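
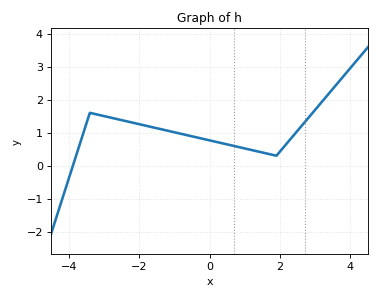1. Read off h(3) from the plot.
1.7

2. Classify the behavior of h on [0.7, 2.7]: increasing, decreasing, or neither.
neither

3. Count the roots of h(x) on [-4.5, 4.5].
1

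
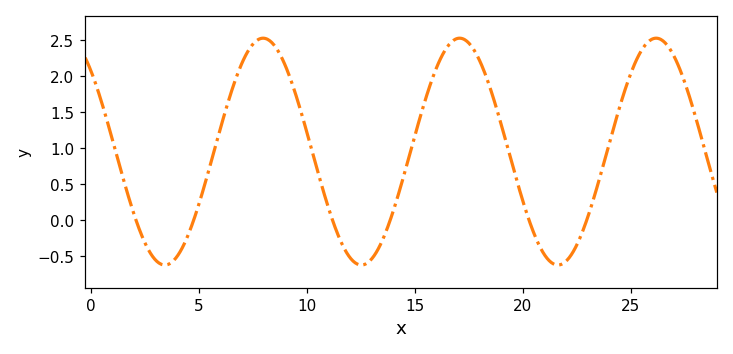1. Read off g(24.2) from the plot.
1.25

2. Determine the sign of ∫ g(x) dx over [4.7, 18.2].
positive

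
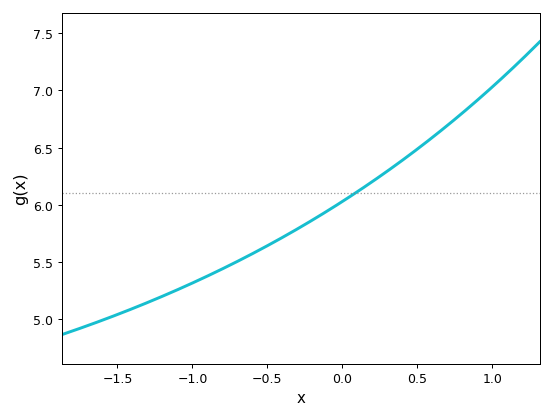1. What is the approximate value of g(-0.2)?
5.87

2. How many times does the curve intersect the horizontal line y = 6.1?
1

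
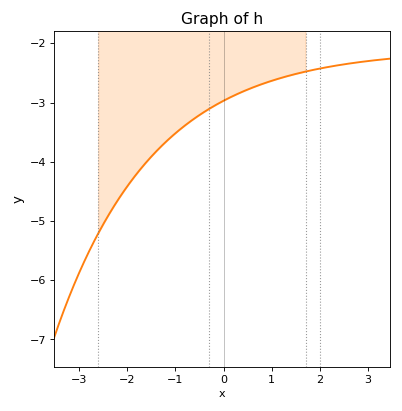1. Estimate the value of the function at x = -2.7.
-5.4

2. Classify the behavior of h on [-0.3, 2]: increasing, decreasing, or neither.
increasing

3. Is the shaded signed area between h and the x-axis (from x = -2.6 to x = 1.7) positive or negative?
negative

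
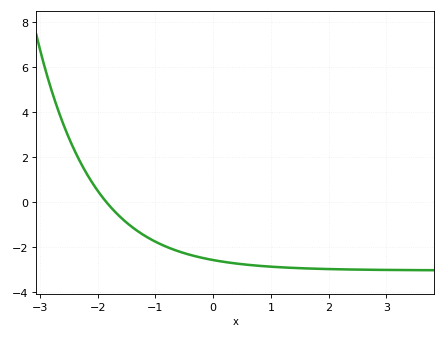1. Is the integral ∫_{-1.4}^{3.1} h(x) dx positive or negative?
negative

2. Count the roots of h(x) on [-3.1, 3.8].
1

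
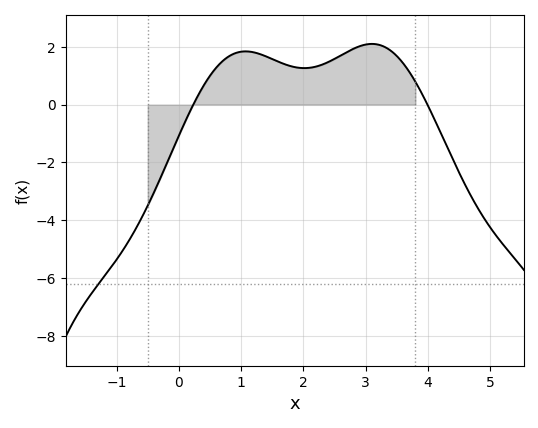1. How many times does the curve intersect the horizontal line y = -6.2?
1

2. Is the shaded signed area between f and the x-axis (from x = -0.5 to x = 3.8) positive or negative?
positive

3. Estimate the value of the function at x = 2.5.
1.6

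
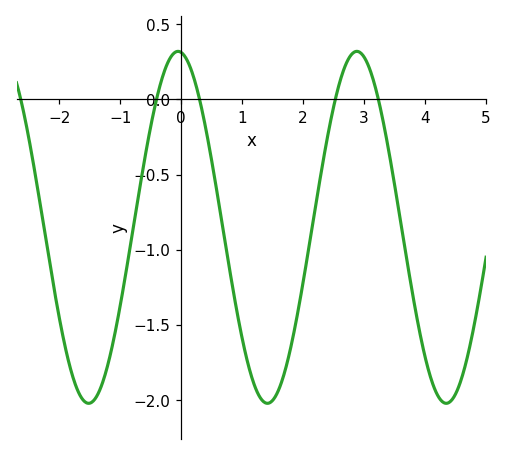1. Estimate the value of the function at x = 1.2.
-1.9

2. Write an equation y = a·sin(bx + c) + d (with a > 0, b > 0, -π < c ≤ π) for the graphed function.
y = 1.17sin(2.14x + 1.68) - 0.85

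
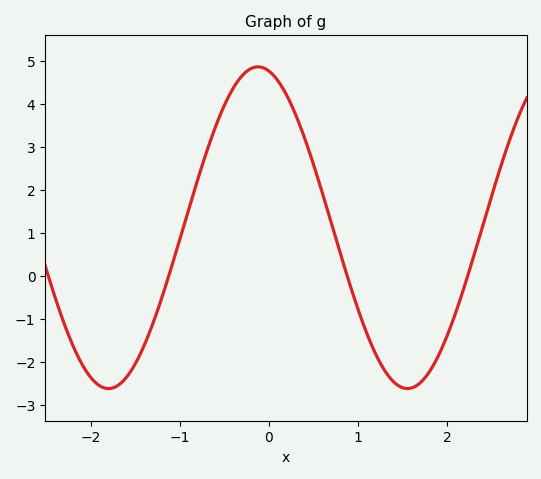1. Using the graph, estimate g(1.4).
-2.45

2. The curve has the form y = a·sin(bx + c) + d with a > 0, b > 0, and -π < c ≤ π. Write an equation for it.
y = 3.74sin(1.87x + 1.8) + 1.13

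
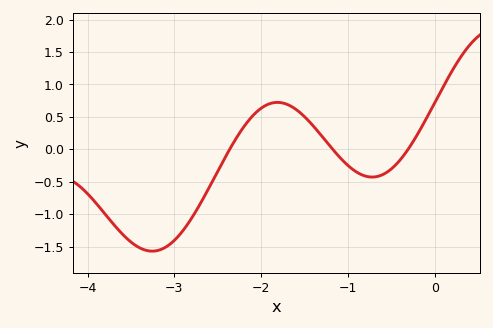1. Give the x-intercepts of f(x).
-2.4, -1.2, -0.3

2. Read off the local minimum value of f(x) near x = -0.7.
-0.4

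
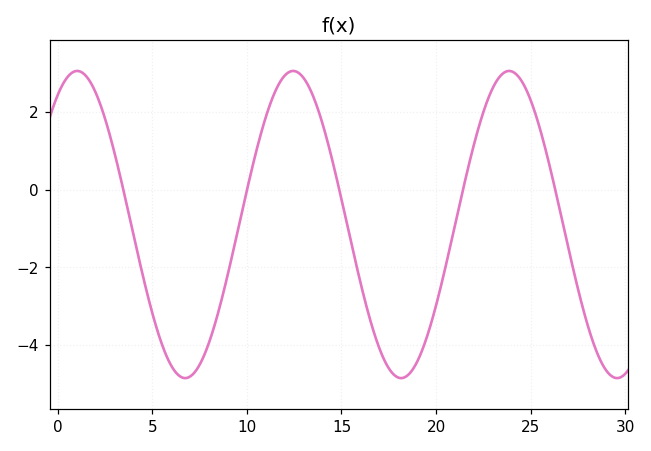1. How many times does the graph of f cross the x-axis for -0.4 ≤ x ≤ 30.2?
5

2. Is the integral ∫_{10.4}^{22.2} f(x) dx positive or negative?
negative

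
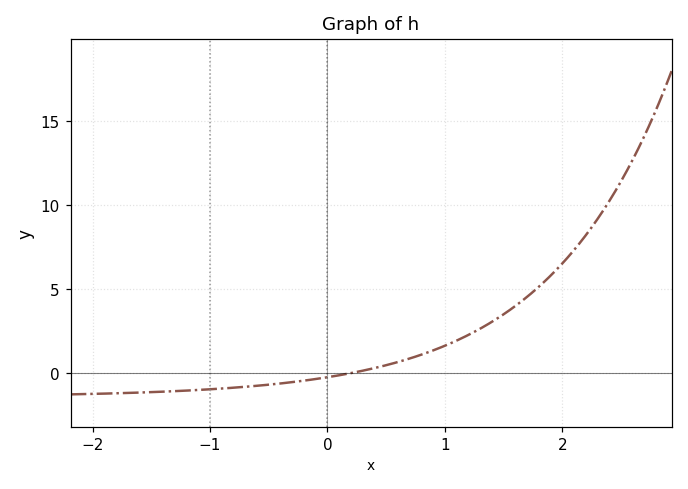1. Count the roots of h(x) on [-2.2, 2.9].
1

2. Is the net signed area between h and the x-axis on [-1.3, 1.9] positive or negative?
positive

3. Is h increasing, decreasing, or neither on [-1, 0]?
increasing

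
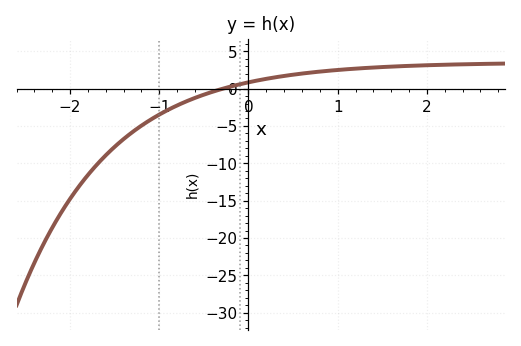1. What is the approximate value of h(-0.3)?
-0.054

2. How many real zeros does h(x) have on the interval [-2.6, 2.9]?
1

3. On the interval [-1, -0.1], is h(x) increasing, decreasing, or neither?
increasing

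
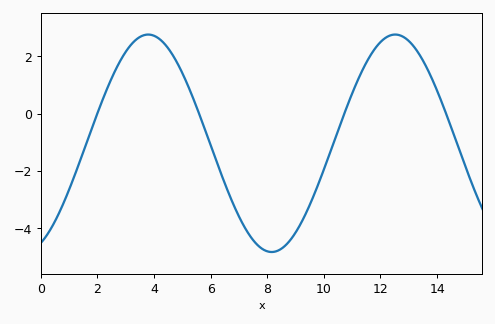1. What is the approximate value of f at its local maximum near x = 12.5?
2.8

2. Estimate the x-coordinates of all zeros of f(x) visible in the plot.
2, 5.6, 10.8, 14.4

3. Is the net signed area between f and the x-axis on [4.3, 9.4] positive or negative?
negative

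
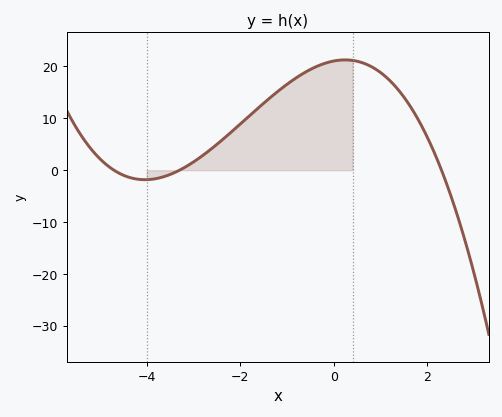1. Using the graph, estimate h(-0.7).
18.4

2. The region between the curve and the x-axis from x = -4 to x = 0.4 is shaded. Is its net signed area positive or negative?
positive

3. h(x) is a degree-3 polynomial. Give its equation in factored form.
y = -0.59(x + 4.7)(x + 3.3)(x - 2.3)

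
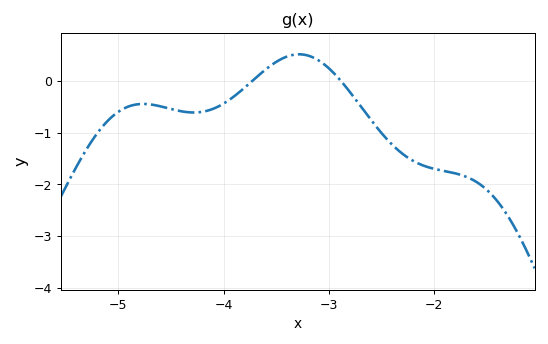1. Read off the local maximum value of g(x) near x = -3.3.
0.5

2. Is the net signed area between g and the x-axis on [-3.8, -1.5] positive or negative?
negative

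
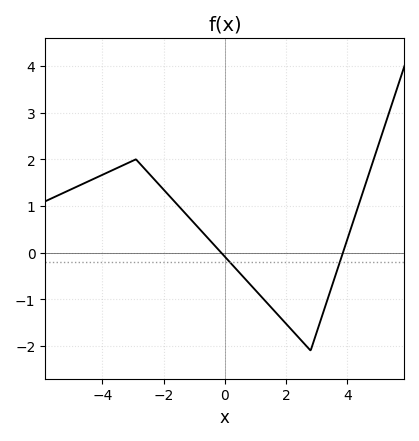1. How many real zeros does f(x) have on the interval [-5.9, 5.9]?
2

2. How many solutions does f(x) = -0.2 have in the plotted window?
2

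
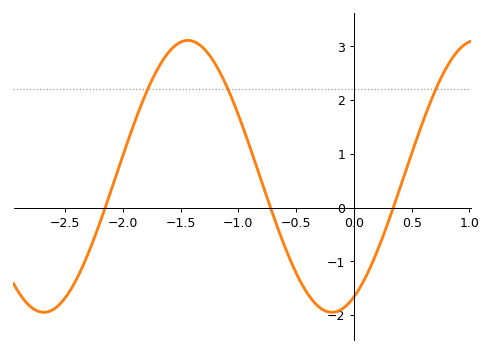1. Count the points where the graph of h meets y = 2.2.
3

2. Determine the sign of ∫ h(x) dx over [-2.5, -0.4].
positive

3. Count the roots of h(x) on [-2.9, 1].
3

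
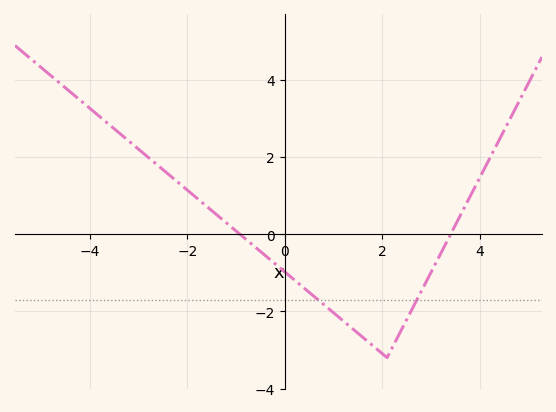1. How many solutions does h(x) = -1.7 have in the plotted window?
2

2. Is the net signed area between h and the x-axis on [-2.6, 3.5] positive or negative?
negative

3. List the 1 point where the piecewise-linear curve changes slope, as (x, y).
(2.1, -3.2)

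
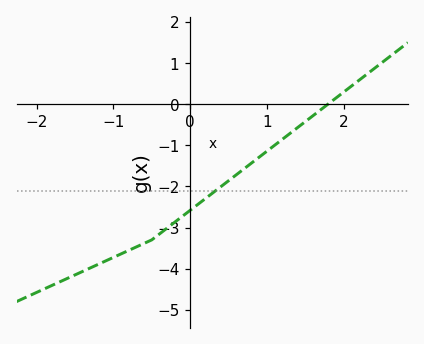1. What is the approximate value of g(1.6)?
-0.3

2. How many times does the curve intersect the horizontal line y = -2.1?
1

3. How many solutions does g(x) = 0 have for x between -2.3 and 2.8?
1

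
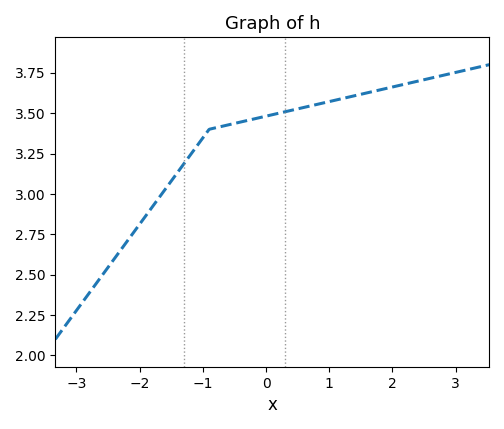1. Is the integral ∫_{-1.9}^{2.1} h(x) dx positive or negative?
positive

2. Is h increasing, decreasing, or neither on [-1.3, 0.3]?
increasing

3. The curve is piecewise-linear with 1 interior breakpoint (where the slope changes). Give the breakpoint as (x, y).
(-0.9, 3.4)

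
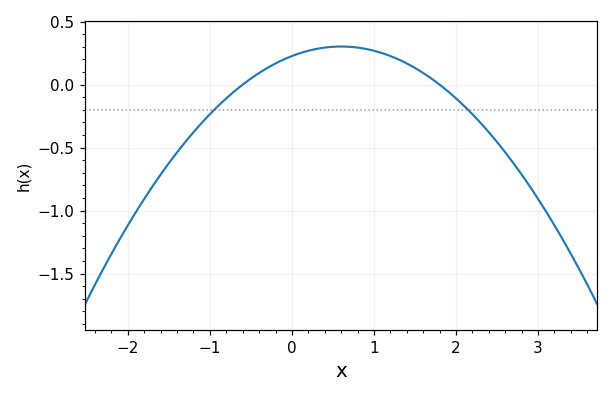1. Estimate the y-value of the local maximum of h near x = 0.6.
0.3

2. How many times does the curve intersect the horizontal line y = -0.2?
2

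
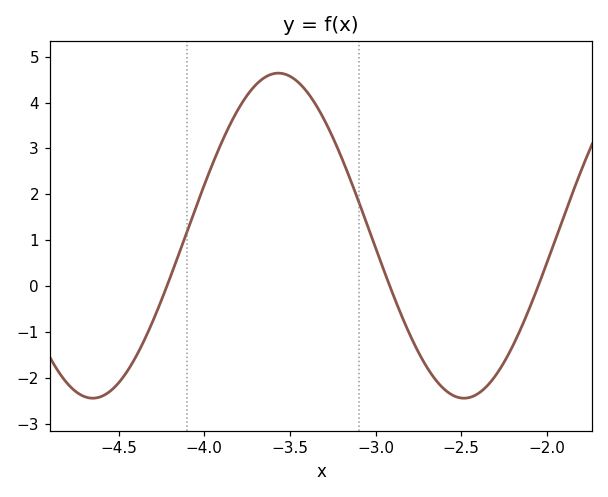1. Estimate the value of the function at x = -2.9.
-0.165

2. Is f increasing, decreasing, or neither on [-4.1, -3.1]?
neither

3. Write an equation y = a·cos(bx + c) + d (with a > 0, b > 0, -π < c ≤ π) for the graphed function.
y = 3.54cos(2.9x - 2.22) + 1.1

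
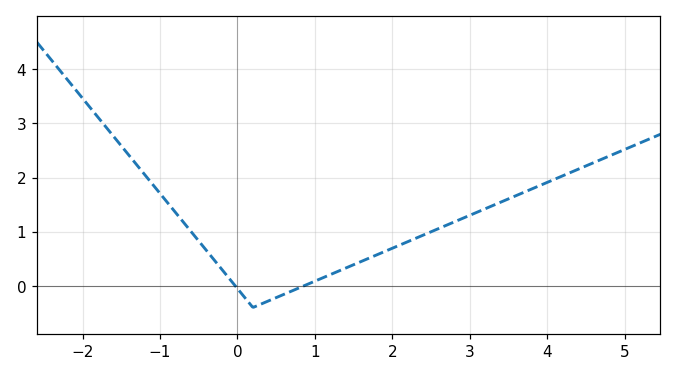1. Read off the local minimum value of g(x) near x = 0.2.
-0.399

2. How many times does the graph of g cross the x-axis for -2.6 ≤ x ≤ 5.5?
2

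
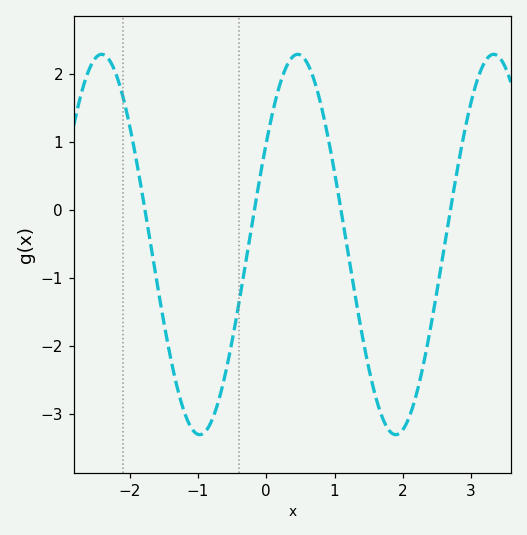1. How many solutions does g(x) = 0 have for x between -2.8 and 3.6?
4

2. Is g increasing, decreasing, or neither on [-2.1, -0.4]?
neither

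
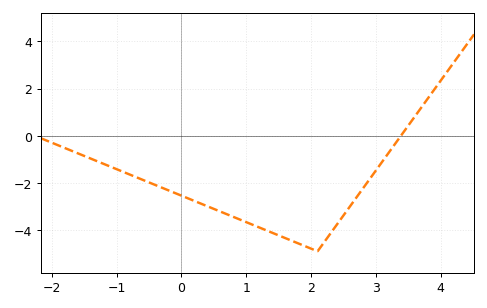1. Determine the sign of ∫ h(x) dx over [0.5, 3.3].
negative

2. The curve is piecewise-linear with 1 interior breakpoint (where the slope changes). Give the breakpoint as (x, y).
(2.1, -4.9)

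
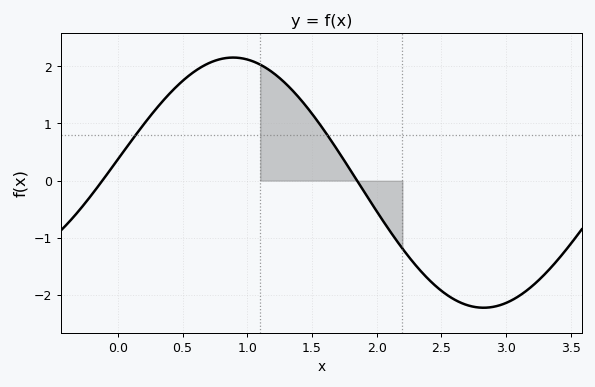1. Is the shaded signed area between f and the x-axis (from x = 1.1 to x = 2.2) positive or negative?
positive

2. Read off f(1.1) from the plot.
2.03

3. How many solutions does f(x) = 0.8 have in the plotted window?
2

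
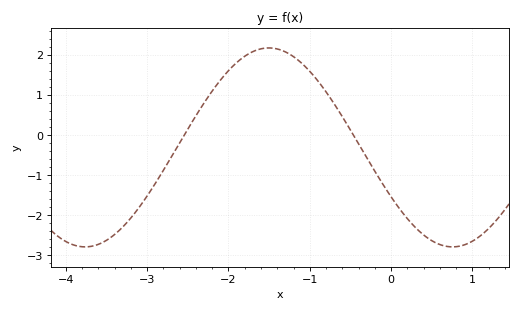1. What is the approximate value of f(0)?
-1.5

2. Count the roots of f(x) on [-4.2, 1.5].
2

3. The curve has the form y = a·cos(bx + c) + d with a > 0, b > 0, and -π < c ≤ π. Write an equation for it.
y = 2.48cos(1.4x + 2.1) - 0.31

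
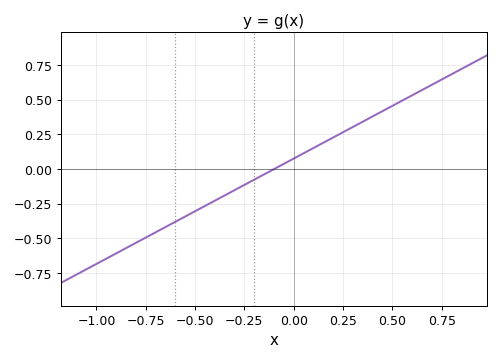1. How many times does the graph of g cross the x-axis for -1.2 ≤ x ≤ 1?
1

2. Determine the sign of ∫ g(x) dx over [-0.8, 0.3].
negative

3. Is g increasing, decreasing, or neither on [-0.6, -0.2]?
increasing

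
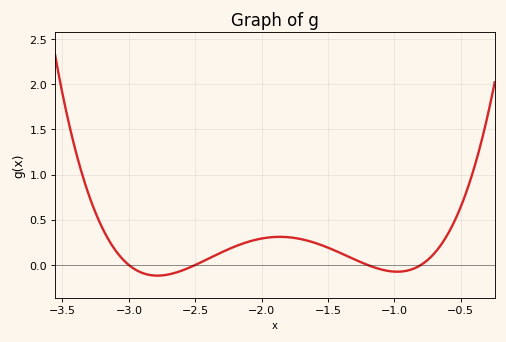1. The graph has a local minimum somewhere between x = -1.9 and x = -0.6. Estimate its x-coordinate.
-0.977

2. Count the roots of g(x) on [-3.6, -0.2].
4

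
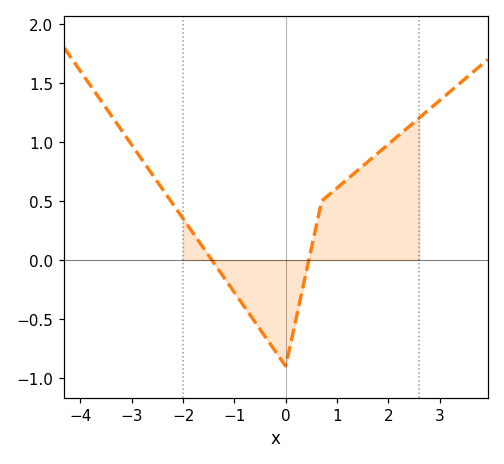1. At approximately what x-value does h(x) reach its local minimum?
0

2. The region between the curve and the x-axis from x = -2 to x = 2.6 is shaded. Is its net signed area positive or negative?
positive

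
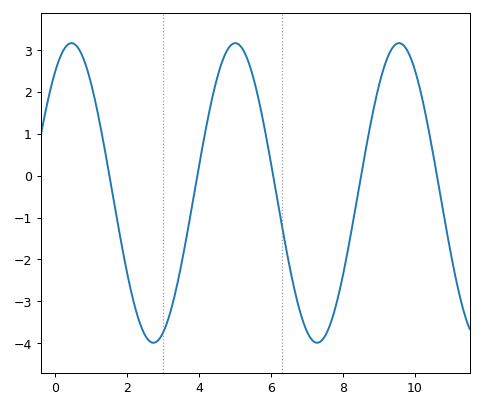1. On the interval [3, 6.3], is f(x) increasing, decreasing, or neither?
neither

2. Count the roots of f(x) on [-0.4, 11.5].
5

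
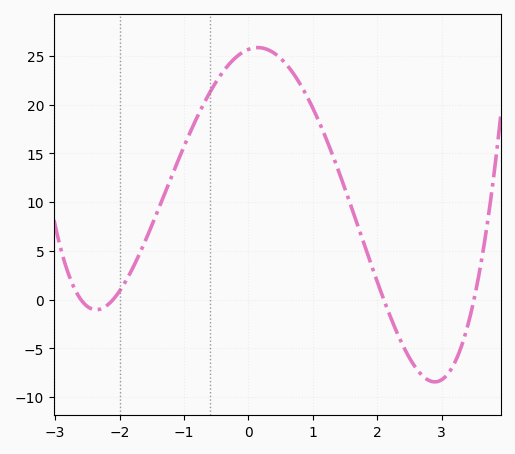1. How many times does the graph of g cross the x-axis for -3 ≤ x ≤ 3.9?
4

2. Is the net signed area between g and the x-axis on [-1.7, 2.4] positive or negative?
positive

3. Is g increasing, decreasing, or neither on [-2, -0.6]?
increasing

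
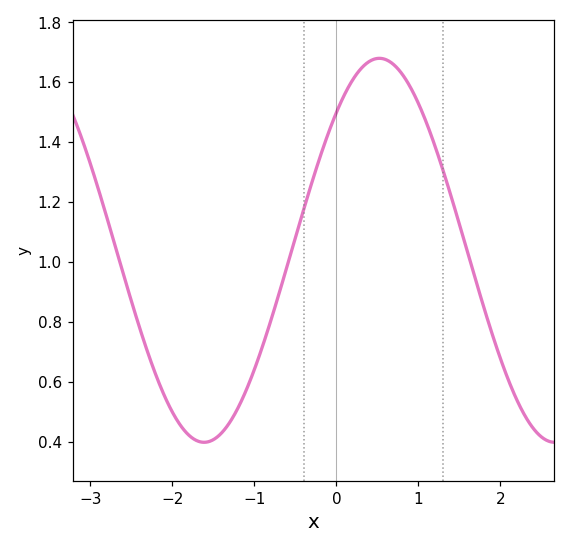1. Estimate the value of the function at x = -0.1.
1.43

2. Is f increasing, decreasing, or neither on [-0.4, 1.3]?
neither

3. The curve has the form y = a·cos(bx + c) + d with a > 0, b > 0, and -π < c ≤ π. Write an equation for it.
y = 0.64cos(1.47x - 0.77) + 1.04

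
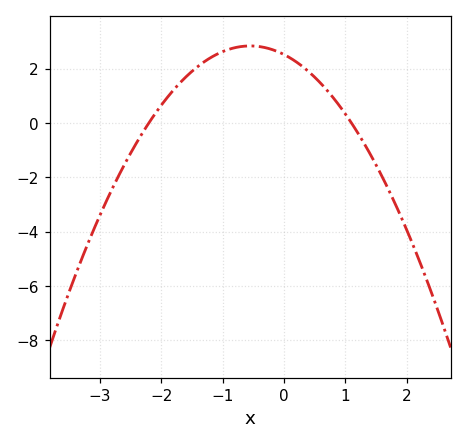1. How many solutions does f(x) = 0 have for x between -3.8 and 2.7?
2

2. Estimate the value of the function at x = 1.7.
-2.43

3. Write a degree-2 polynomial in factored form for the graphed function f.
y = -1.04(x + 2.2)(x - 1.1)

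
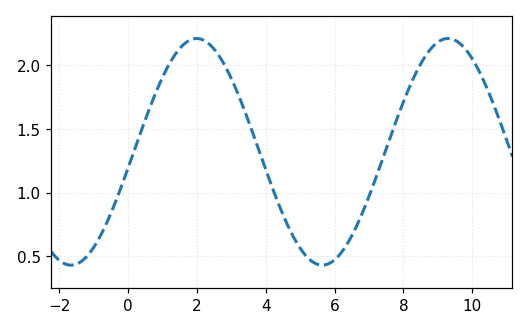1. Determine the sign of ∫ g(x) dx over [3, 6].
positive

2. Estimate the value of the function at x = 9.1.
2.2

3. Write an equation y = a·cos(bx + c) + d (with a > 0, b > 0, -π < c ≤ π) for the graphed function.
y = 0.89cos(0.86x - 1.71) + 1.32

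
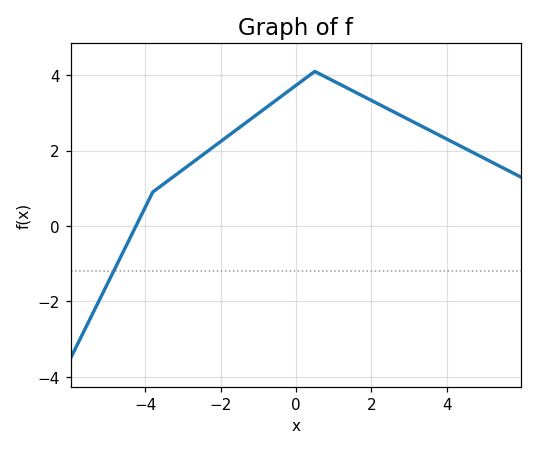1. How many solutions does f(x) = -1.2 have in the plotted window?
1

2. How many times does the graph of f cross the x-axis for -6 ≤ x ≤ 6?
1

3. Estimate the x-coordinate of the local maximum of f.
0.6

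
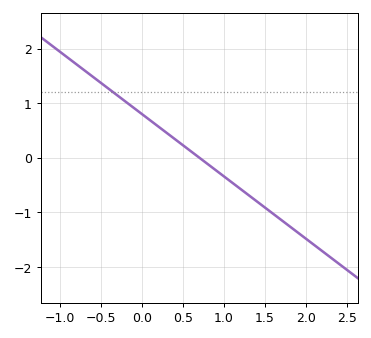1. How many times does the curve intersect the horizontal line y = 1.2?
1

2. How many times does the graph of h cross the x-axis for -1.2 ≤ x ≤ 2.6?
1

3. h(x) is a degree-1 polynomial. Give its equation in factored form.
y = -1.14(x - 0.7)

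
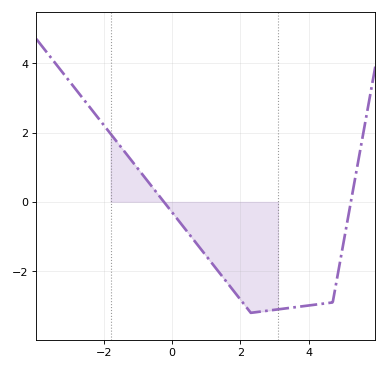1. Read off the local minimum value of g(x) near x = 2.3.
-3.2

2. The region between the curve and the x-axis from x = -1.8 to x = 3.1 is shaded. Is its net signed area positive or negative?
negative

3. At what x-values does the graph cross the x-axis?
-0.2, 5.2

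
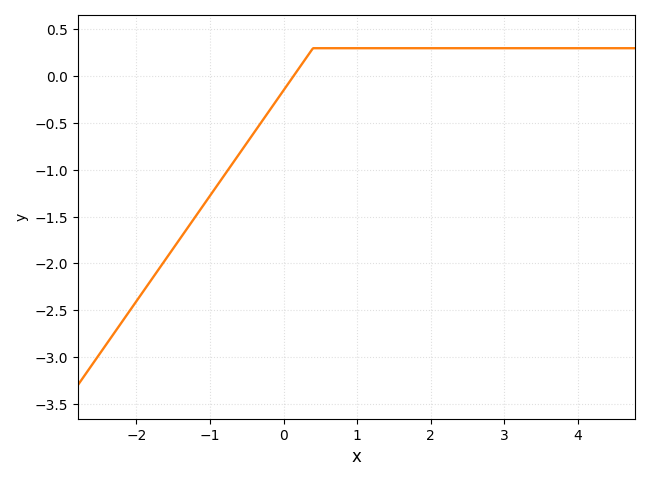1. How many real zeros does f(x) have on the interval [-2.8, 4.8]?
1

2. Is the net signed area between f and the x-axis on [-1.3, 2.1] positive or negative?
negative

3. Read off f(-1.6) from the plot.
-1.95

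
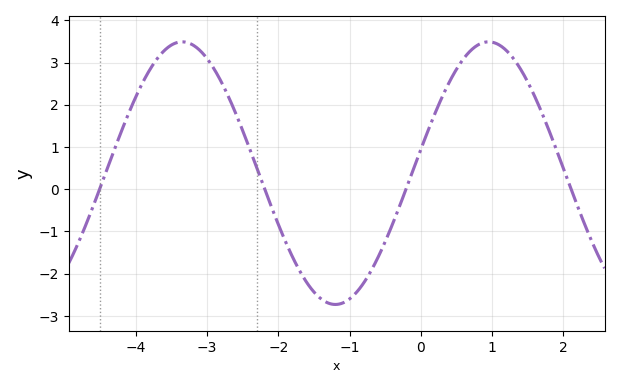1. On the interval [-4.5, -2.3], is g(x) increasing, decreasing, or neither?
neither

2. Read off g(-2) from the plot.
-0.8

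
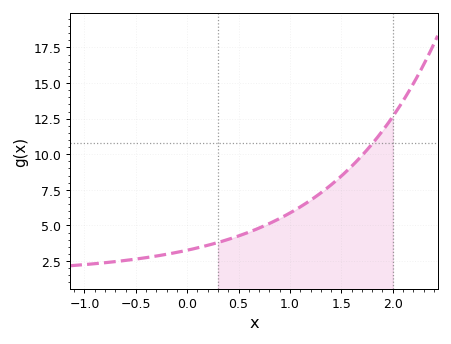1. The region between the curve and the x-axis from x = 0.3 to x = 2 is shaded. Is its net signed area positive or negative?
positive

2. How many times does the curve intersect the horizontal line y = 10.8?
1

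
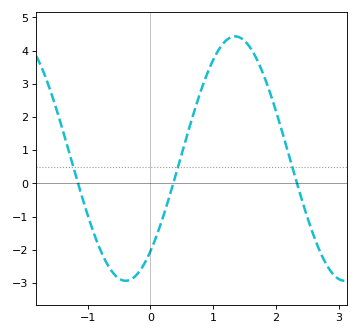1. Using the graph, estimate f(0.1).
-1.56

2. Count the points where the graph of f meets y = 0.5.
3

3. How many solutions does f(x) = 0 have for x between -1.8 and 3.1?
3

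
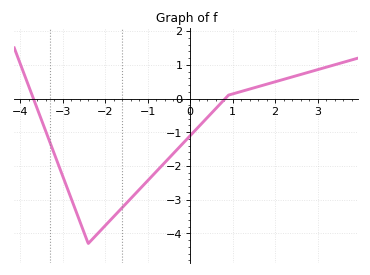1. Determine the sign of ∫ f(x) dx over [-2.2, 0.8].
negative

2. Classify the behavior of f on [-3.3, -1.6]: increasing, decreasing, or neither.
neither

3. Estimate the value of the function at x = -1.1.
-2.57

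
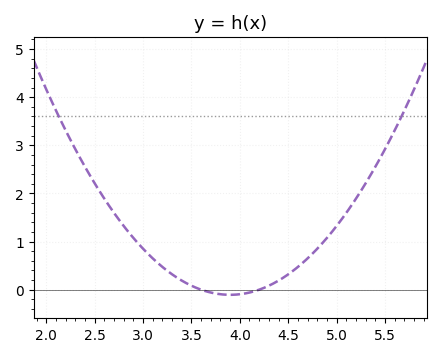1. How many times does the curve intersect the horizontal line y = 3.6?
2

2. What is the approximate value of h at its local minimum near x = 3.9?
-0.106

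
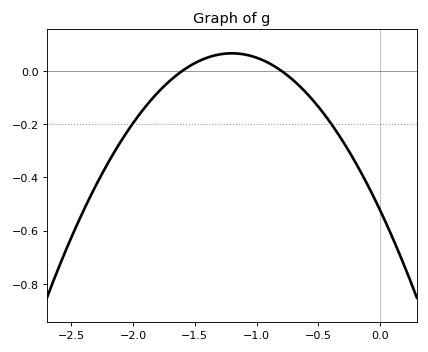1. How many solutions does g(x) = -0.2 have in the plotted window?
2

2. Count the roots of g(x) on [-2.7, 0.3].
2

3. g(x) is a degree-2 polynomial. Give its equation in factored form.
y = -0.41(x + 1.6)(x + 0.8)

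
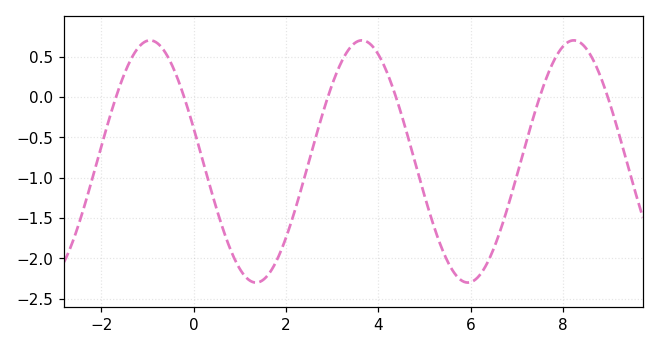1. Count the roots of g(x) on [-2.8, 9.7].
6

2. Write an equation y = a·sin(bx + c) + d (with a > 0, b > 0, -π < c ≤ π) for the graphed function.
y = 1.5sin(1.4x + 2.9) - 0.8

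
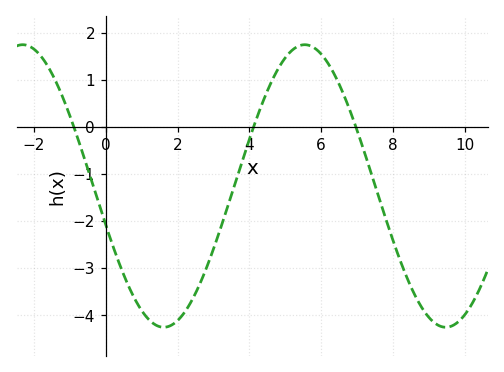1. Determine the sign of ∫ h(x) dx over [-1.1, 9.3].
negative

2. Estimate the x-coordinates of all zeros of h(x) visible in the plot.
-0.887, 4.11, 6.97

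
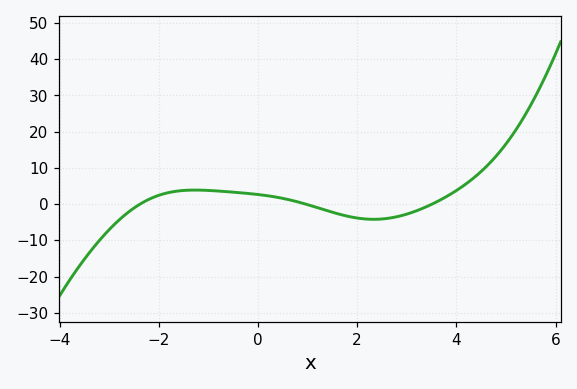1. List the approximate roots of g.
-2.38, 0.962, 3.51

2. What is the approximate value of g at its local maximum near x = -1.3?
3.88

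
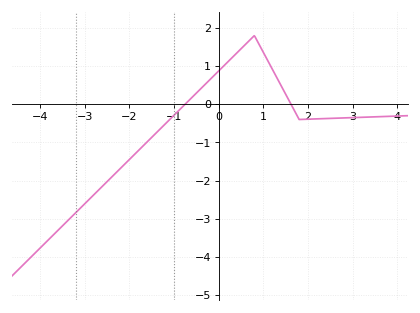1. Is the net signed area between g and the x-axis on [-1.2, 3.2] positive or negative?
positive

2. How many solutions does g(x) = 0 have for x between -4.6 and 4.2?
2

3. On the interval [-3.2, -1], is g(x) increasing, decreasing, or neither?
increasing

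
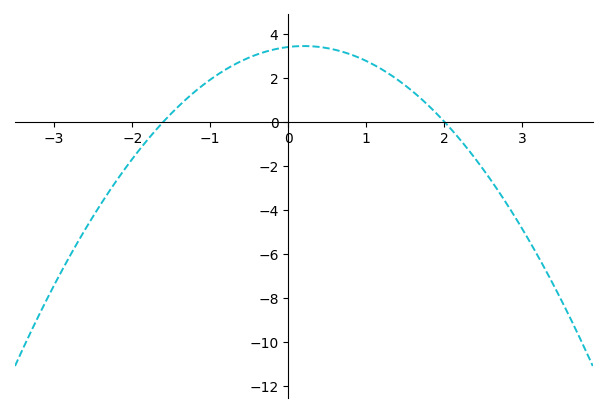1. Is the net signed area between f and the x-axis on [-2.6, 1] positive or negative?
positive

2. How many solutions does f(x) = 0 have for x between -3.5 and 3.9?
2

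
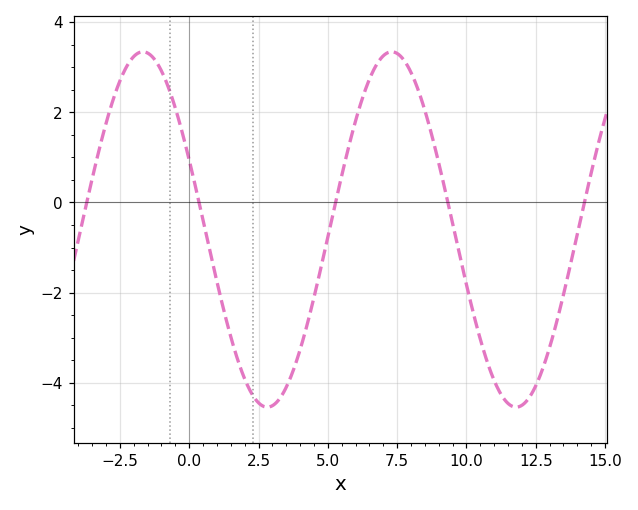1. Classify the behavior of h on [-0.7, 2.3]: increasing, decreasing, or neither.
decreasing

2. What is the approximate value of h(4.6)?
-1.85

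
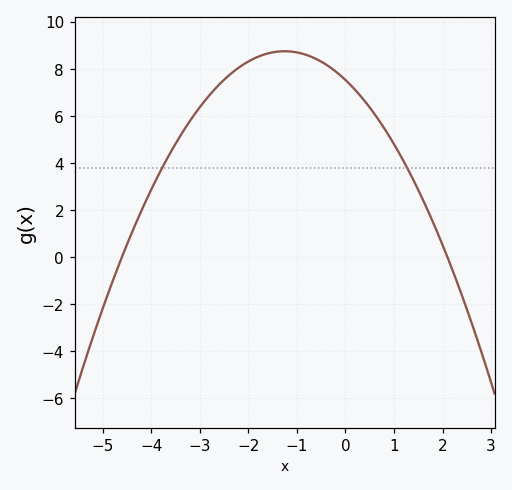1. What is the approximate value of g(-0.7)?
8.52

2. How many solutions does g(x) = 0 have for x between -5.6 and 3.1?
2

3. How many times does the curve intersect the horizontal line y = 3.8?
2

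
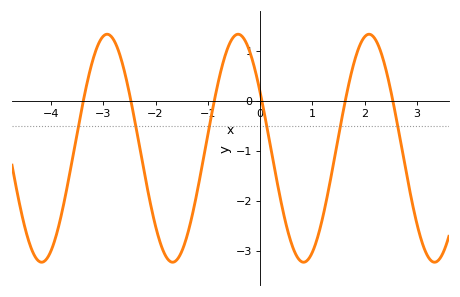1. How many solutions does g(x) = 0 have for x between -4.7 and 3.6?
6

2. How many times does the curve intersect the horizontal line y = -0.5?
6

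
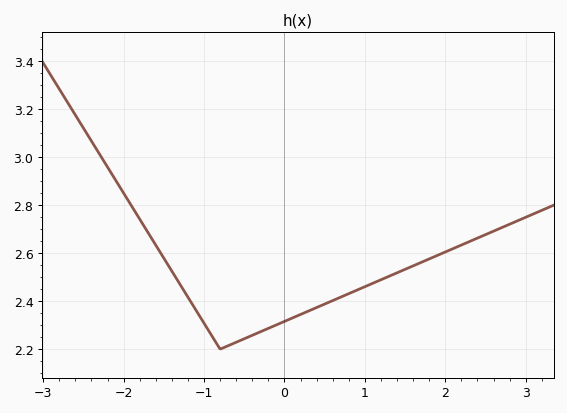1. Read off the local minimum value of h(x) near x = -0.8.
2.2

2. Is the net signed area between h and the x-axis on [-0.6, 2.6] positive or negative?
positive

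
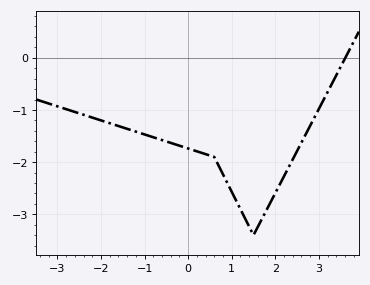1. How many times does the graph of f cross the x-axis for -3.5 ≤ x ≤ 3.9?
1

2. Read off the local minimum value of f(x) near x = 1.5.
-3.4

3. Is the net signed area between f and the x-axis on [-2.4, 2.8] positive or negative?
negative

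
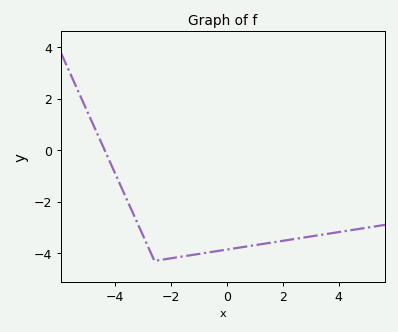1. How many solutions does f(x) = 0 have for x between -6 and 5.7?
1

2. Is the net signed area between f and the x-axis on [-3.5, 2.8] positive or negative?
negative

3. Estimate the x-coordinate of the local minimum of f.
-2.6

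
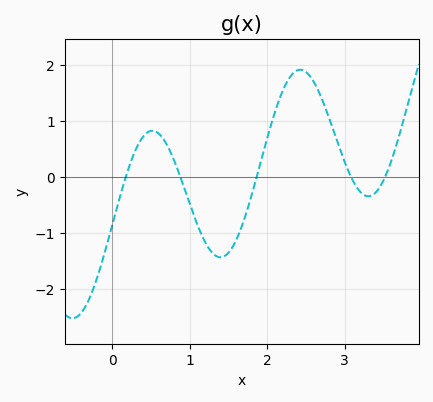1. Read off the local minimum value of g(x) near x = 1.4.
-1.4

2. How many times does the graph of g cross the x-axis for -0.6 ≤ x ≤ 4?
5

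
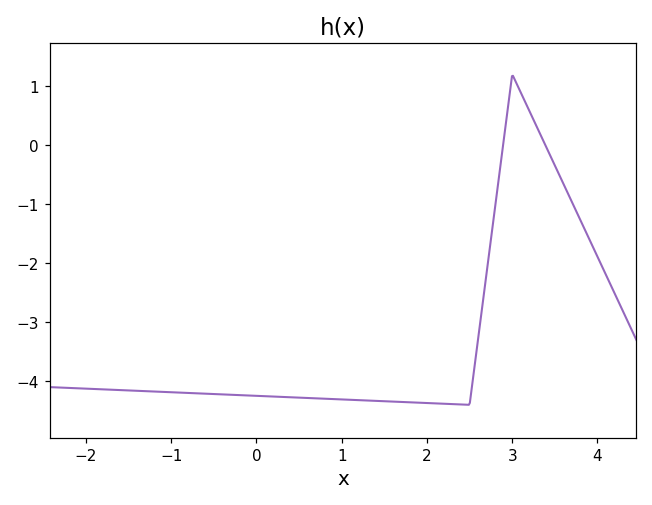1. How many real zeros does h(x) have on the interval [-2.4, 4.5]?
2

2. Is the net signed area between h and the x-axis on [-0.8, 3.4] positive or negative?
negative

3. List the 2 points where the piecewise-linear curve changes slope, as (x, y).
(2.5, -4.4); (3, 1.2)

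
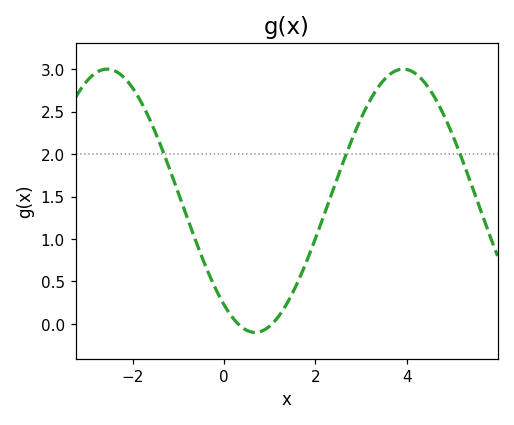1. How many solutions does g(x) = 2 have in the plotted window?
3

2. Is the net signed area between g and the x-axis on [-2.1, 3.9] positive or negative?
positive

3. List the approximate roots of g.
0.4, 1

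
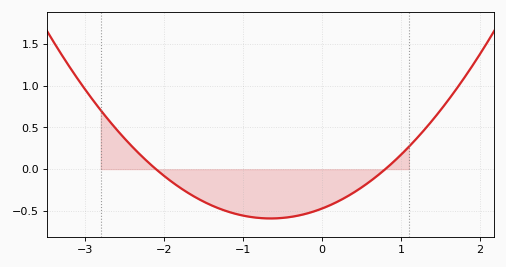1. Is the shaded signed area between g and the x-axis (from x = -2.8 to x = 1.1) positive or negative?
negative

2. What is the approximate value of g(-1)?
-0.55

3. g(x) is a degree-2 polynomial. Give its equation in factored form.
y = 0.28(x + 2.1)(x - 0.8)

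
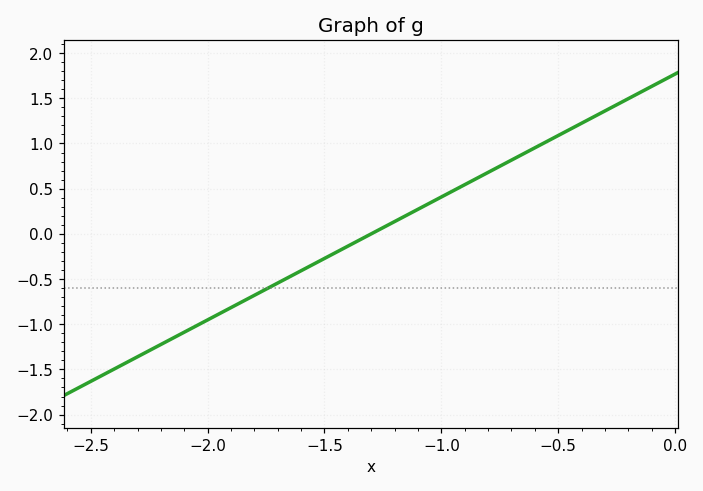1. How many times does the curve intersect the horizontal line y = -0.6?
1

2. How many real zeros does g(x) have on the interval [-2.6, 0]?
1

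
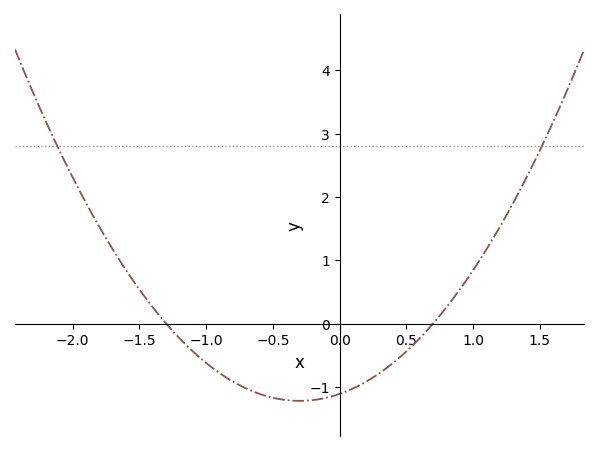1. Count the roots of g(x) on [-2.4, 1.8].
2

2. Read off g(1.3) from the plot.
1.9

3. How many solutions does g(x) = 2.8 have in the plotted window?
2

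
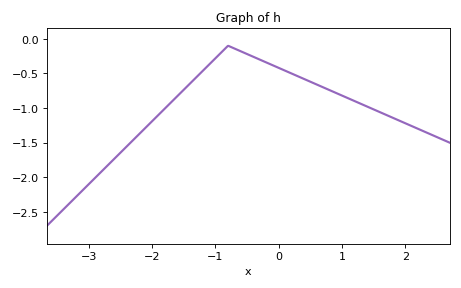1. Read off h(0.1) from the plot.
-0.46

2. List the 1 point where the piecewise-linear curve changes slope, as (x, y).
(-0.8, -0.1)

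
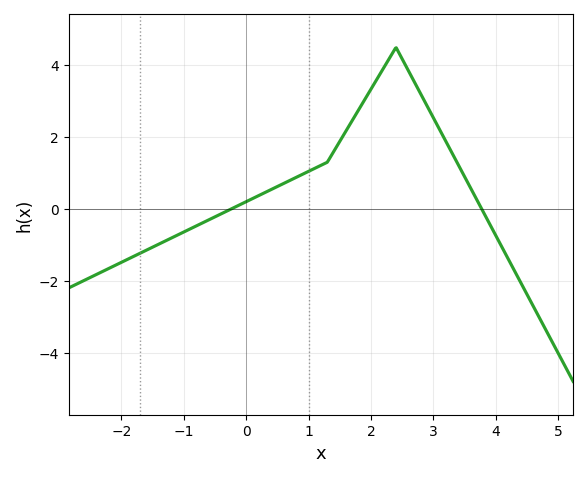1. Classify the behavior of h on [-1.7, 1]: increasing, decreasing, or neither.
increasing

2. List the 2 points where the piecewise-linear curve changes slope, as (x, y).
(1.3, 1.3); (2.4, 4.5)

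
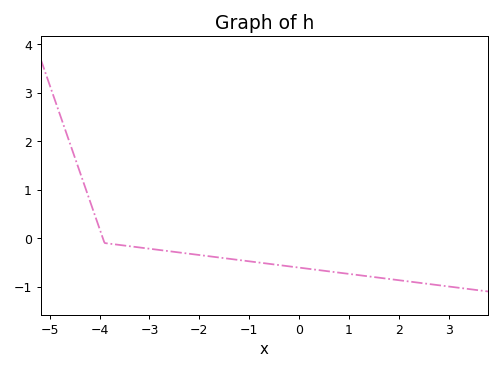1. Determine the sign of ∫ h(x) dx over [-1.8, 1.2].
negative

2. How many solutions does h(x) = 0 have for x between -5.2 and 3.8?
1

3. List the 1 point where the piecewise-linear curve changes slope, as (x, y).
(-3.9, -0.1)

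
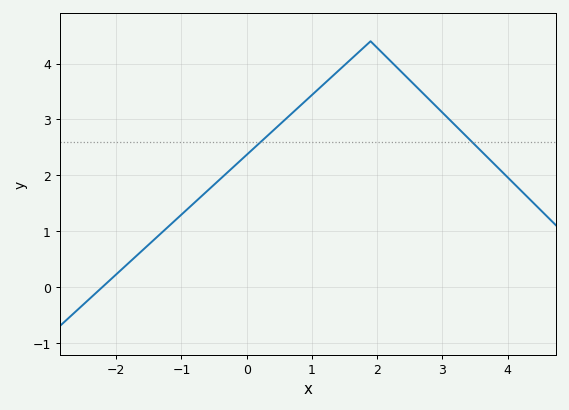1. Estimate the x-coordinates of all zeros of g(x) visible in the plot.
-2.2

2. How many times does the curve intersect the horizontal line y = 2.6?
2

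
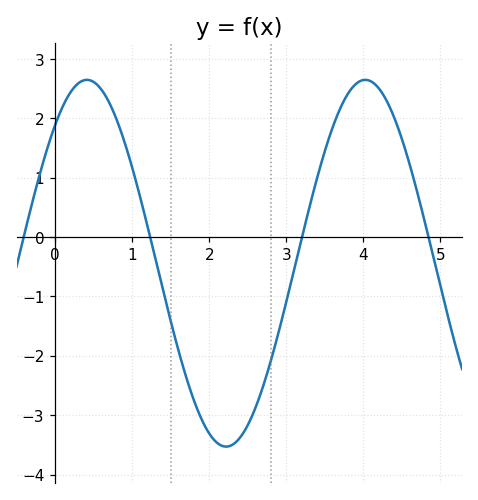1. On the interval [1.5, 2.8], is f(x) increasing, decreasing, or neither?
neither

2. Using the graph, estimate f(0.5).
2.61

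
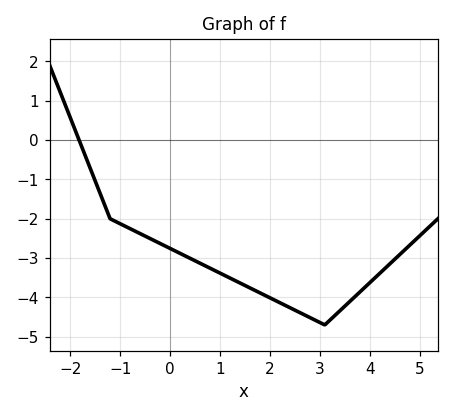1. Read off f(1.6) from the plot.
-3.8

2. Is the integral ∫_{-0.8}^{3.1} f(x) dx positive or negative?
negative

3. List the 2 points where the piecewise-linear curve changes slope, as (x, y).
(-1.2, -2); (3.1, -4.7)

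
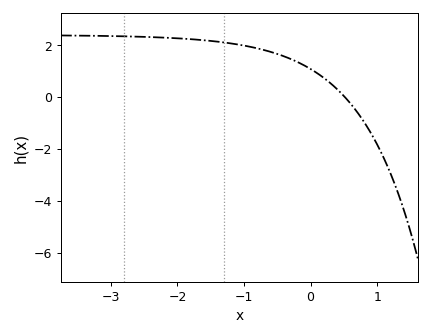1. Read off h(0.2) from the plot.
0.735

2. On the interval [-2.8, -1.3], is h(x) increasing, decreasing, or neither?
decreasing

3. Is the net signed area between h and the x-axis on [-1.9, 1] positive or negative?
positive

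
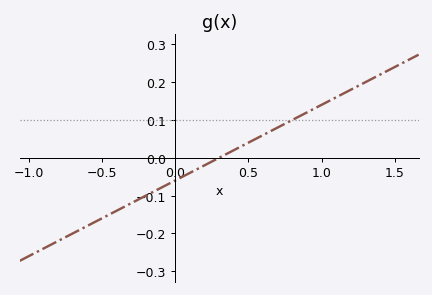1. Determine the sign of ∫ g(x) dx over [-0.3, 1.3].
positive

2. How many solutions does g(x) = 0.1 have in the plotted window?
1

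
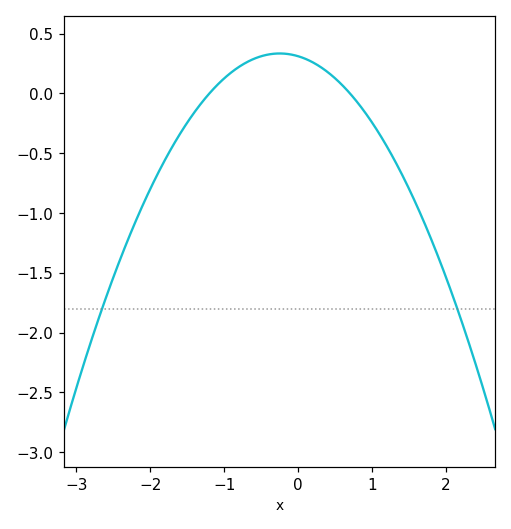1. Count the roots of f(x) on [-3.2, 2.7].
2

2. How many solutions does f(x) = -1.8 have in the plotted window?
2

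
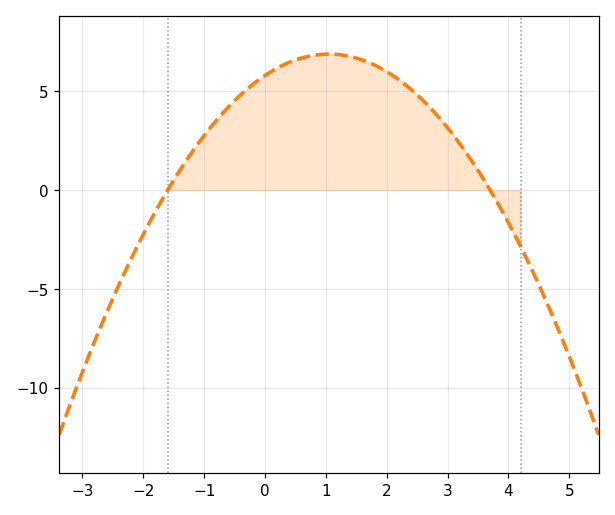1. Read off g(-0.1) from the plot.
5.5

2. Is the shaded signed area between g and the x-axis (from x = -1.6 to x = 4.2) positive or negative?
positive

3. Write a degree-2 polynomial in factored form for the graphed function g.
y = -0.98(x + 1.6)(x - 3.7)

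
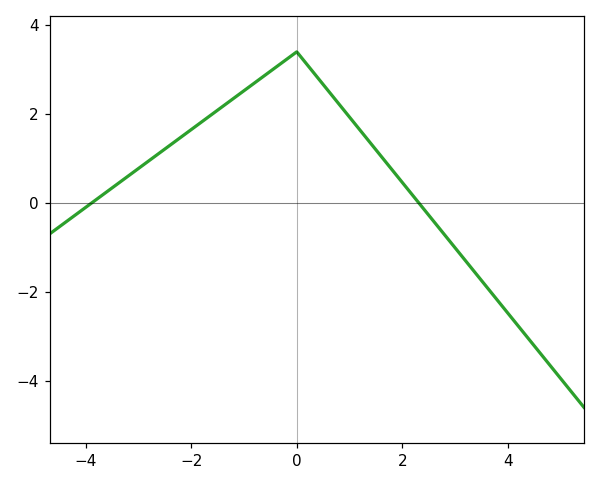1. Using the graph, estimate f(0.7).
2.4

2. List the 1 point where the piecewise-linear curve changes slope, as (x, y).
(0, 3.4)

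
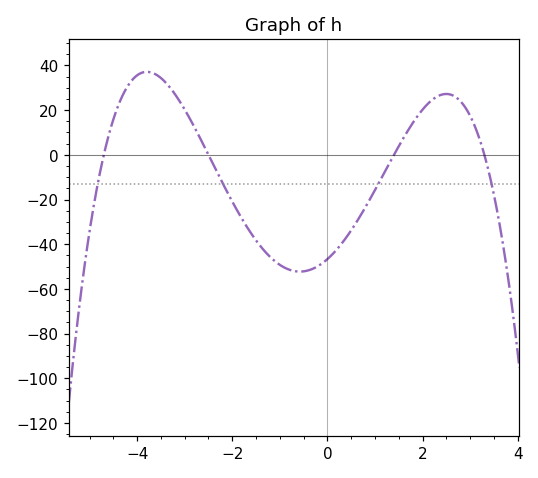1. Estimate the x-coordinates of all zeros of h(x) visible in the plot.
-4.6, -2.4, 1.4, 3.2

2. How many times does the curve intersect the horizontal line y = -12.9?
4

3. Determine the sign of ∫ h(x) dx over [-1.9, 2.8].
negative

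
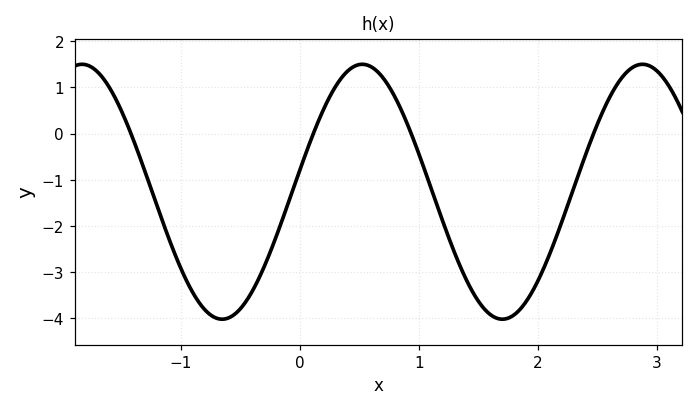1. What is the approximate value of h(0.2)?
0.53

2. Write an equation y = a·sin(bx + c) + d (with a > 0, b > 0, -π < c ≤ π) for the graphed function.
y = 2.76sin(2.67x + 0.172) - 1.26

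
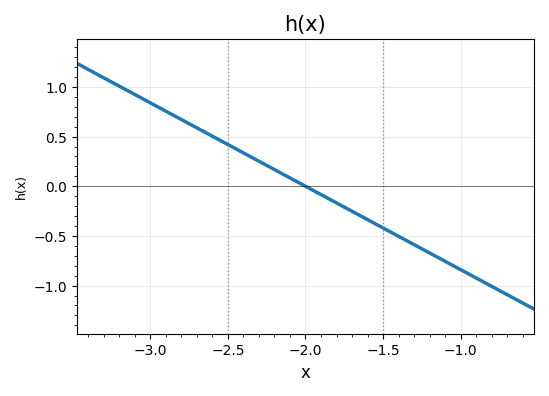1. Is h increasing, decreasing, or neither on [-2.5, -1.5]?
decreasing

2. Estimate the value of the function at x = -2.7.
0.6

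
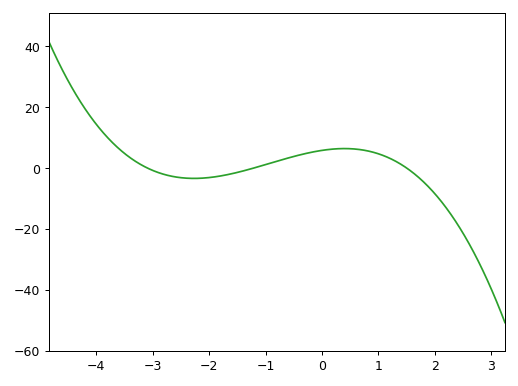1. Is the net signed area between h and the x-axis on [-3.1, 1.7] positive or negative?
positive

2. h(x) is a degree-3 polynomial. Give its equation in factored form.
y = -1.03(x + 3.1)(x + 1.2)(x - 1.5)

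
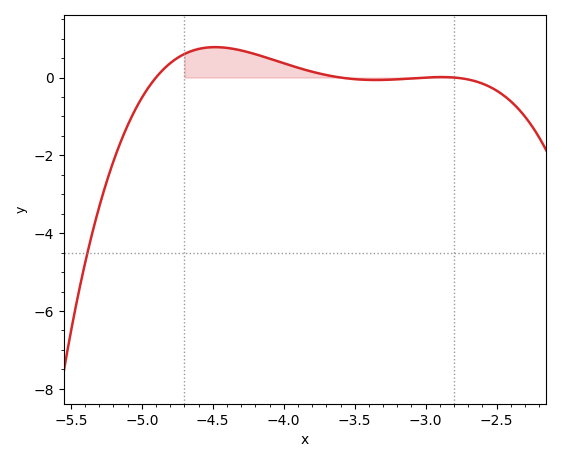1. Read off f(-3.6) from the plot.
0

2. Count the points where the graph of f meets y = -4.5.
1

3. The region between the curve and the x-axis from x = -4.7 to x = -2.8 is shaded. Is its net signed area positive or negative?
positive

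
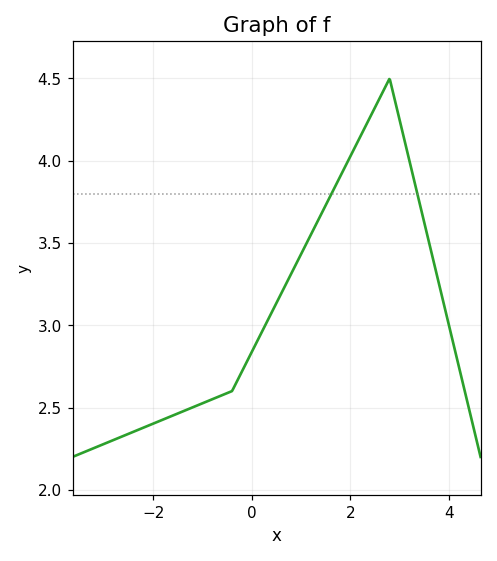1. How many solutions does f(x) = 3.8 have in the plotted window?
2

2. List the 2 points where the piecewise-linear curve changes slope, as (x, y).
(-0.4, 2.6); (2.8, 4.5)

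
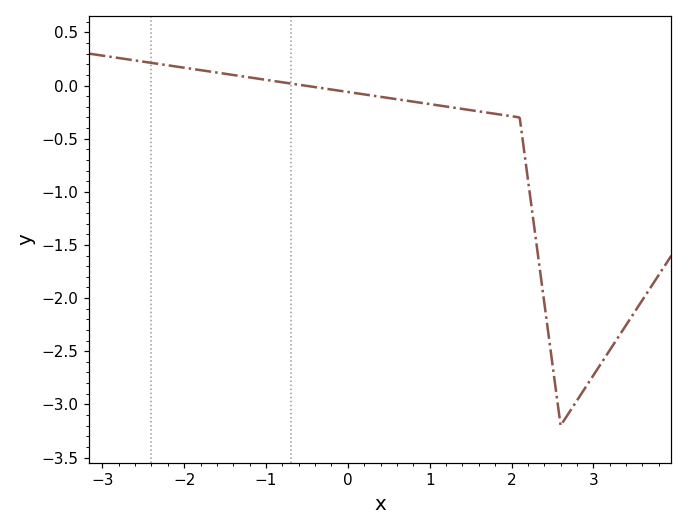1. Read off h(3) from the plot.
-2.75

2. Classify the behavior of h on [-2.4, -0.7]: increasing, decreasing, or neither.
decreasing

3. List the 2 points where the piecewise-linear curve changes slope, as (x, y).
(2.1, -0.3); (2.6, -3.2)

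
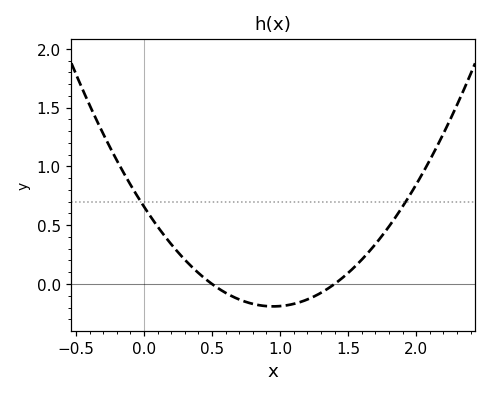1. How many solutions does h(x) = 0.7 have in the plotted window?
2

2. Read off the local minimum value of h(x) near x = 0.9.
-0.2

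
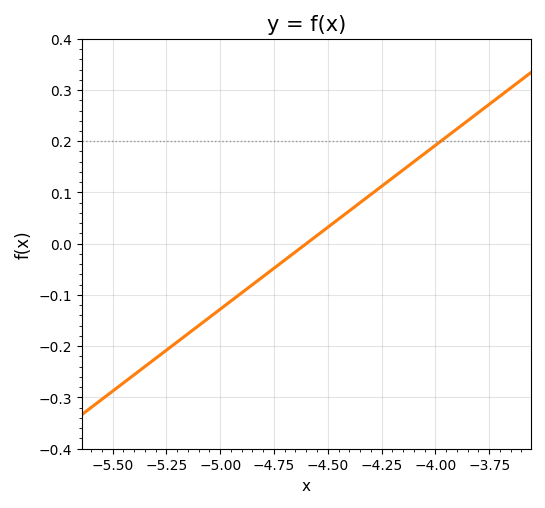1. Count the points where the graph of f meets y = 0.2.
1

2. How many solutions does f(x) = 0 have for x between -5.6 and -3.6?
1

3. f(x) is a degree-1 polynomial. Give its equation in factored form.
y = 0.32(x + 4.6)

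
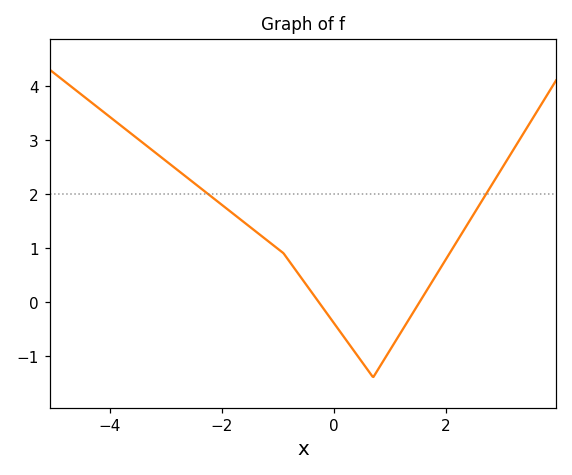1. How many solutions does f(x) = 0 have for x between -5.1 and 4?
2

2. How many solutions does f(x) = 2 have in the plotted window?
2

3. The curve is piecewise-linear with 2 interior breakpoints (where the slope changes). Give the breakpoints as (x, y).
(-0.9, 0.9); (0.7, -1.4)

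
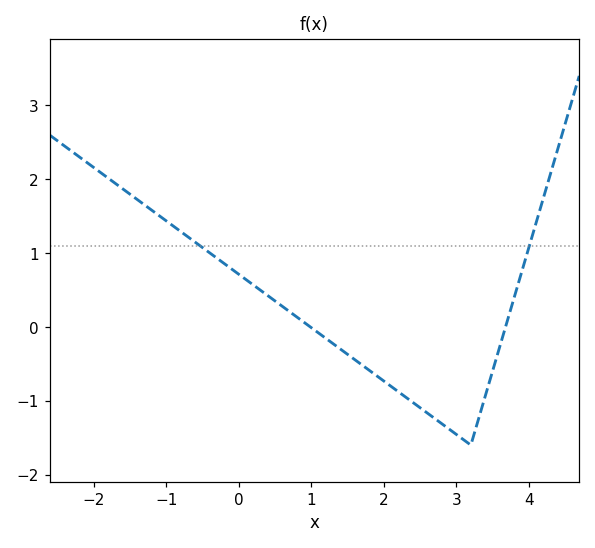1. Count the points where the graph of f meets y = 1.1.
2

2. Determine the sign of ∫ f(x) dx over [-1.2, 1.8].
positive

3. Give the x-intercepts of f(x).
1, 3.7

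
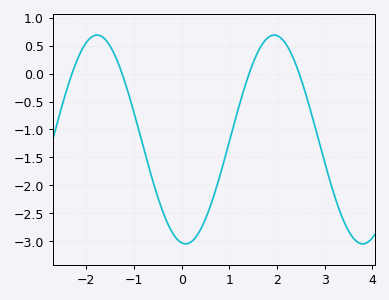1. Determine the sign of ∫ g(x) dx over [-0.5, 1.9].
negative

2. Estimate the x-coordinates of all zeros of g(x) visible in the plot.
-2.3, -1.25, 1.42, 2.47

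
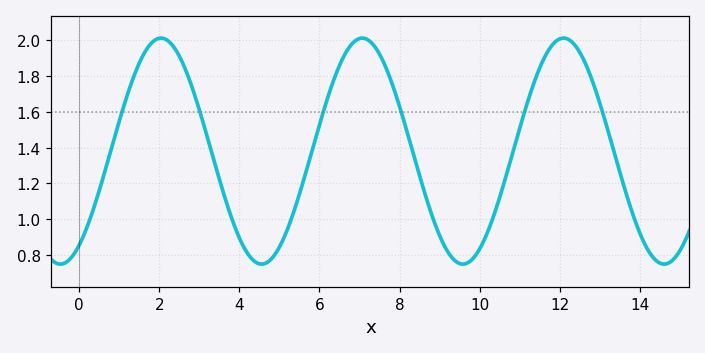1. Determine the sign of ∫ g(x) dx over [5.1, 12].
positive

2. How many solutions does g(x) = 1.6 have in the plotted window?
6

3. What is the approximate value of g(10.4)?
1.05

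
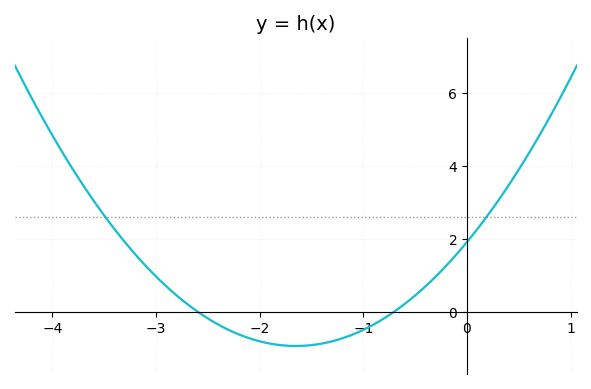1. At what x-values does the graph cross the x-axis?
-2.6, -0.7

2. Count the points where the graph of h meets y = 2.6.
2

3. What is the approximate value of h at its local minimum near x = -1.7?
-1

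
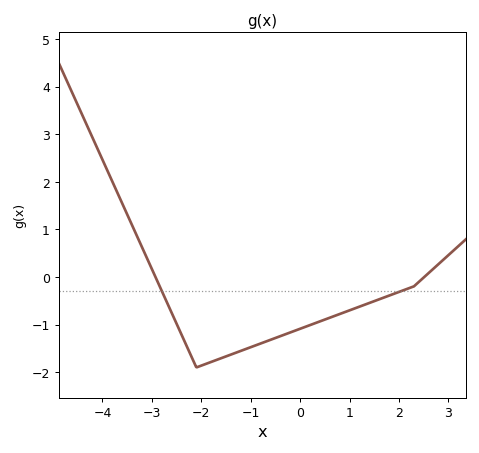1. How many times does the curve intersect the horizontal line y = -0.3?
2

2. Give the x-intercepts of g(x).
-3, 2.6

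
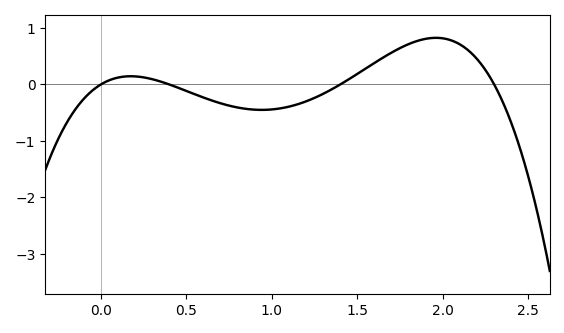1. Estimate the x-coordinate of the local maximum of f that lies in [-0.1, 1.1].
0.175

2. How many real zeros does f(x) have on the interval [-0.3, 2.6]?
4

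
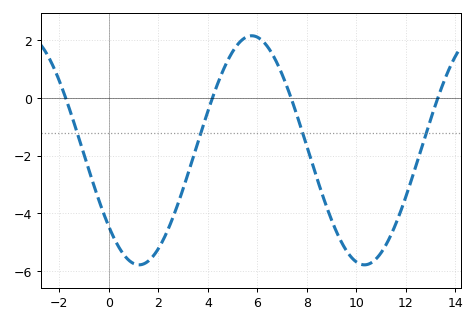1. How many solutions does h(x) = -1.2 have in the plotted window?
4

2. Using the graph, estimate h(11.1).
-5.23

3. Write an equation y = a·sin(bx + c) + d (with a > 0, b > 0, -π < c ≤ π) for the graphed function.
y = 3.97sin(0.69x - 2.41) - 1.81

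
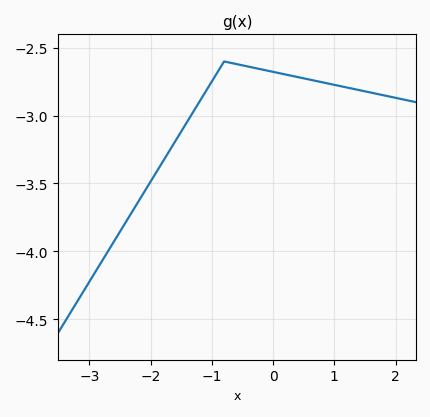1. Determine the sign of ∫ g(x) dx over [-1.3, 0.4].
negative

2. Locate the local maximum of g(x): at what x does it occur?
-0.8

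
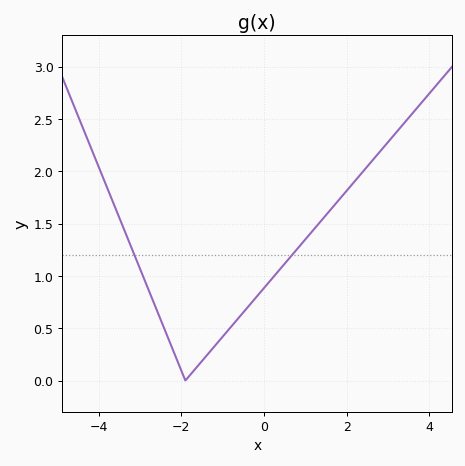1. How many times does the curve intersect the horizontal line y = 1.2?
2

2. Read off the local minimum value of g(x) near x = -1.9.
0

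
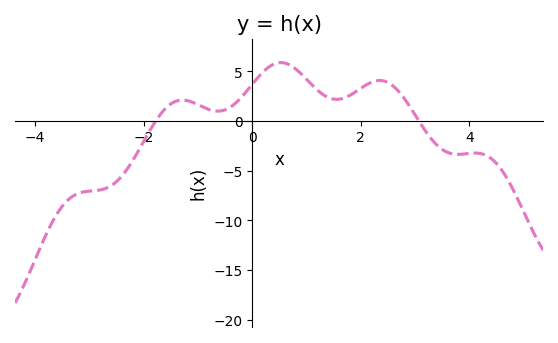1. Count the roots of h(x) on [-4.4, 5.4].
2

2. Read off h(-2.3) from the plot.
-4.82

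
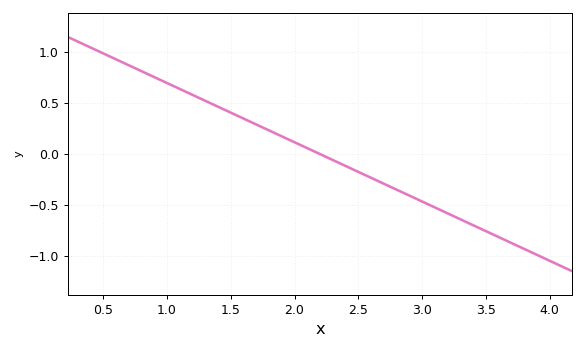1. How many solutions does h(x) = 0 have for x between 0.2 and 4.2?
1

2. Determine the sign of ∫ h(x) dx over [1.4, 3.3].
negative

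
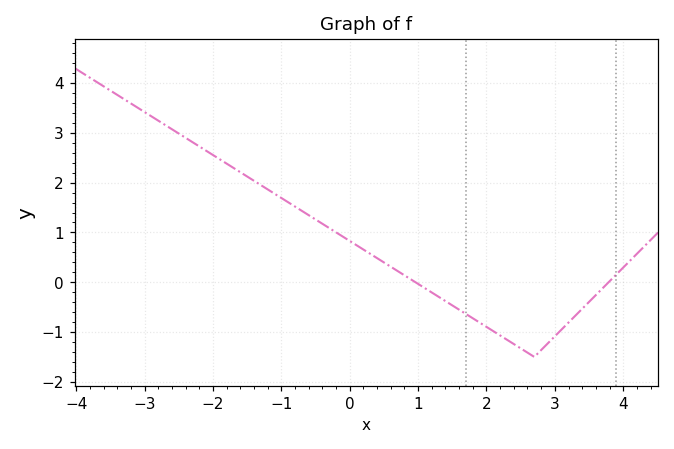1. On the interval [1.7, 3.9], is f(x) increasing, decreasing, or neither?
neither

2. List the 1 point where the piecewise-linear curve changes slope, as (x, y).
(2.7, -1.5)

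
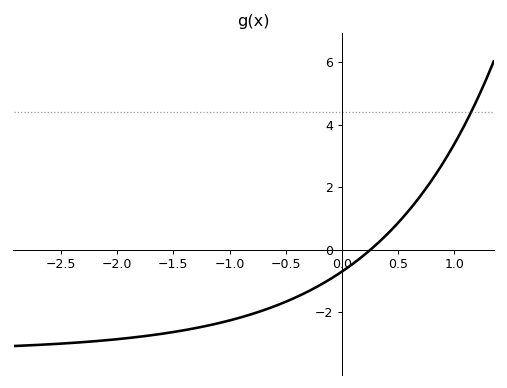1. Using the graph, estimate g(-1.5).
-2.64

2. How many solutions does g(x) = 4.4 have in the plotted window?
1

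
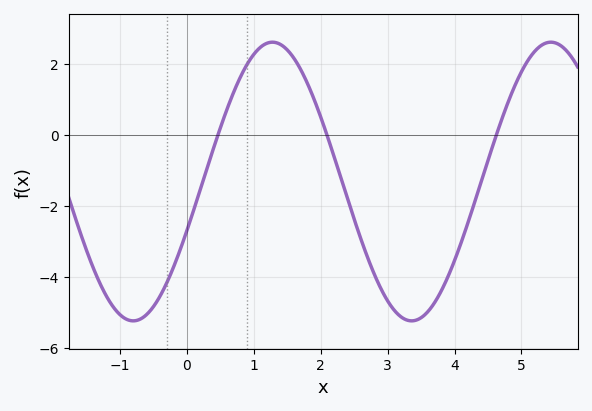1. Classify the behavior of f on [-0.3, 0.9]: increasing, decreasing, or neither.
increasing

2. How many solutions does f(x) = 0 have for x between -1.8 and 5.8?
3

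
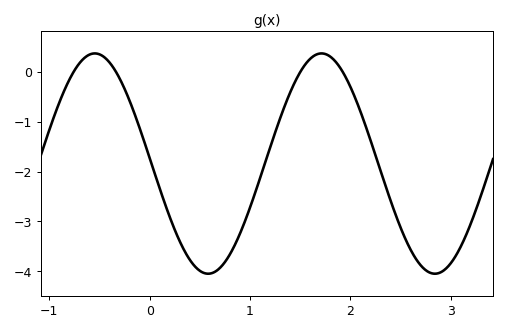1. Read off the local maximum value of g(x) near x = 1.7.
0.4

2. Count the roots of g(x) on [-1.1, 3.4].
4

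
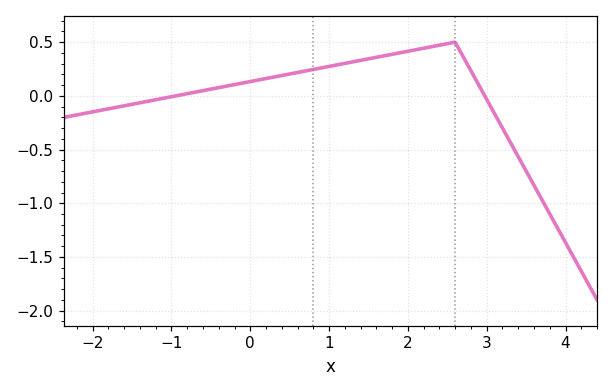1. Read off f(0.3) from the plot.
0.176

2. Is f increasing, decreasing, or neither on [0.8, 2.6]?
increasing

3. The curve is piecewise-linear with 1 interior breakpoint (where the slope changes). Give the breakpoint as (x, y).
(2.6, 0.5)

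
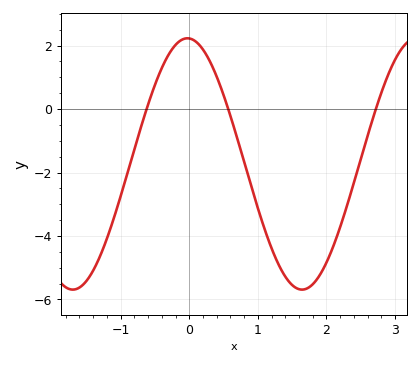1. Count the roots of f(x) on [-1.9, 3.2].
3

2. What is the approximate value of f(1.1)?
-3.8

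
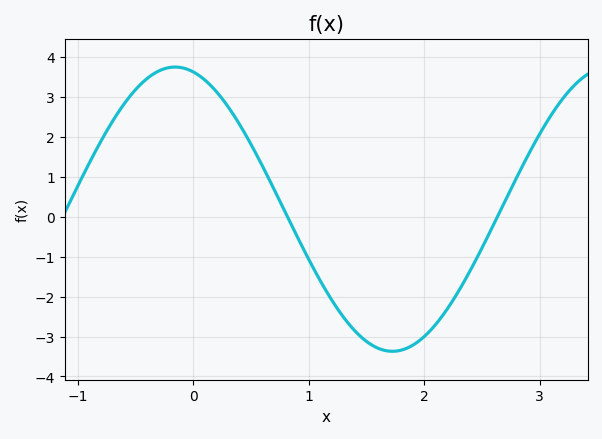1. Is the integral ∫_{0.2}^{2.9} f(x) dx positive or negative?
negative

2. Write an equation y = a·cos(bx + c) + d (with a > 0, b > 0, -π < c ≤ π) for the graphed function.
y = 3.56cos(1.7x + 0.26) + 0.19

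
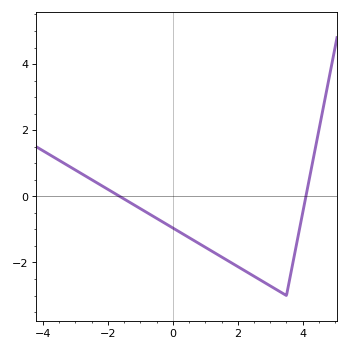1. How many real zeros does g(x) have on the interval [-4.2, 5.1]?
2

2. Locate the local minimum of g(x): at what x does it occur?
3.4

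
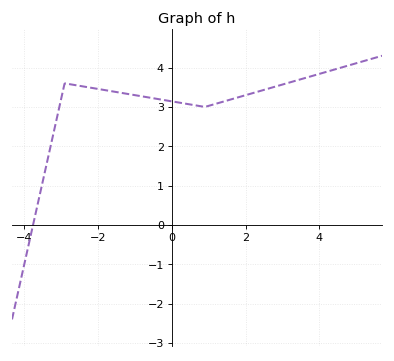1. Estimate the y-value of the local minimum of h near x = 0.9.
3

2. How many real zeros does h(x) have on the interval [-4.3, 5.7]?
1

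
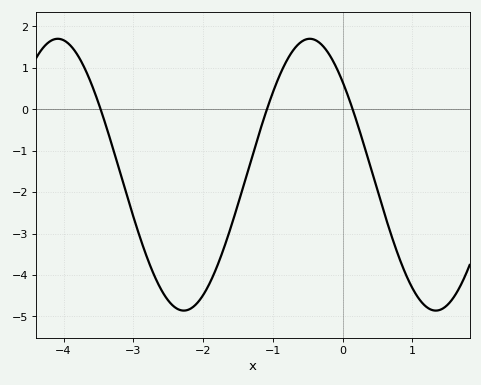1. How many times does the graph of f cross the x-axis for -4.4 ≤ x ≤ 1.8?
3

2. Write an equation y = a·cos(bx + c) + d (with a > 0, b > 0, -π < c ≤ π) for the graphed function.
y = 3.28cos(1.7x + 0.82) - 1.58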